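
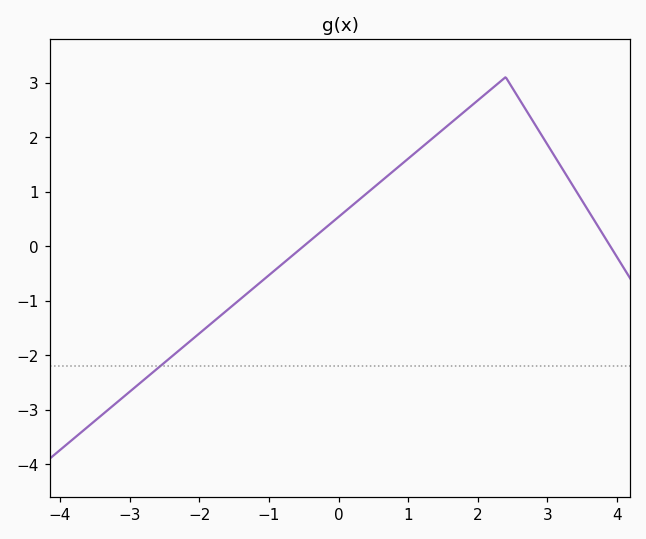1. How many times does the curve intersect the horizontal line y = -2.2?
1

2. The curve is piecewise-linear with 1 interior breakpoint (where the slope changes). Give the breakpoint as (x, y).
(2.4, 3.1)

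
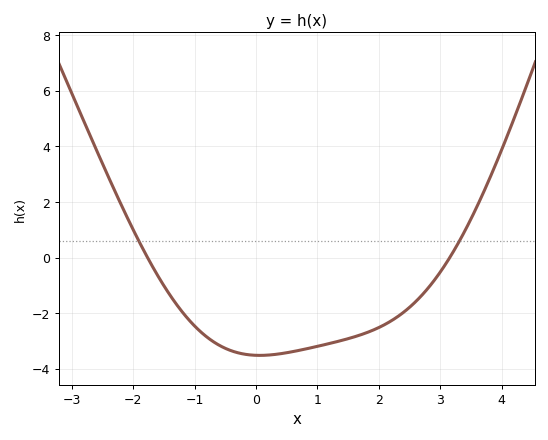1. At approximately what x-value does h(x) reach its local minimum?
0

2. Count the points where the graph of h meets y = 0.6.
2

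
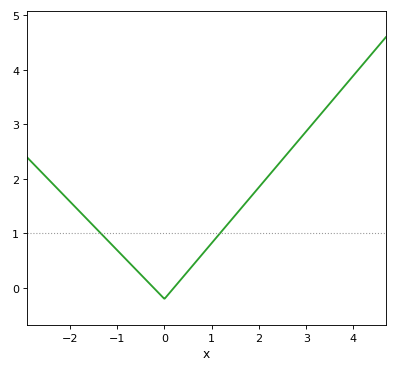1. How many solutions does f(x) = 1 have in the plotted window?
2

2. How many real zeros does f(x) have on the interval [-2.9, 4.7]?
2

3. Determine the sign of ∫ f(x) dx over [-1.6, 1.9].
positive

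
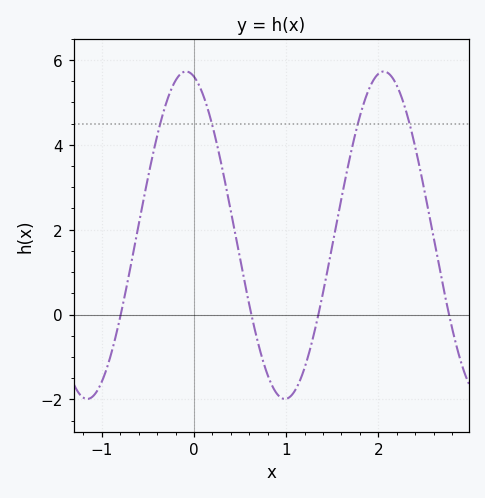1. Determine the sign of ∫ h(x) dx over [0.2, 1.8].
positive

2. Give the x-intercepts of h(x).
-0.795, 0.623, 1.35, 2.77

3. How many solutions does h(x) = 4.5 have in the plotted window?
4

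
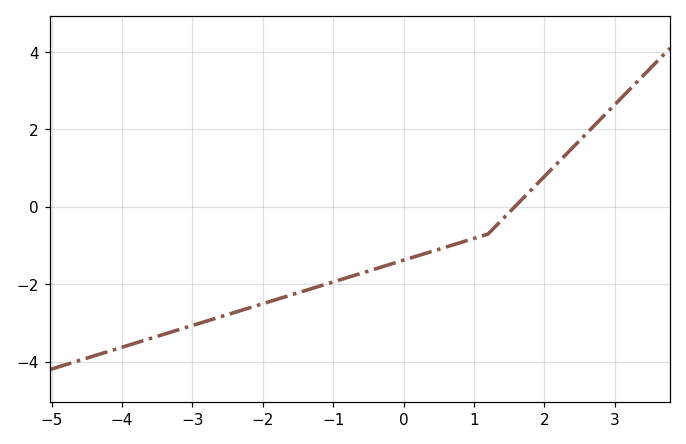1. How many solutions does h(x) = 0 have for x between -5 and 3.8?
1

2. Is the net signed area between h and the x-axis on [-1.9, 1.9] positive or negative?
negative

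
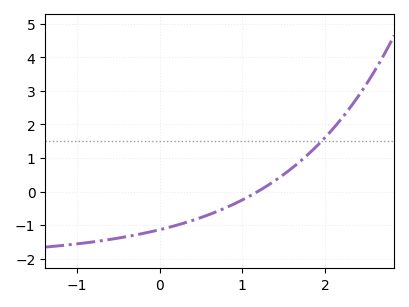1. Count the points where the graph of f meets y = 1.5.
1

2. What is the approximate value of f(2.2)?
2.2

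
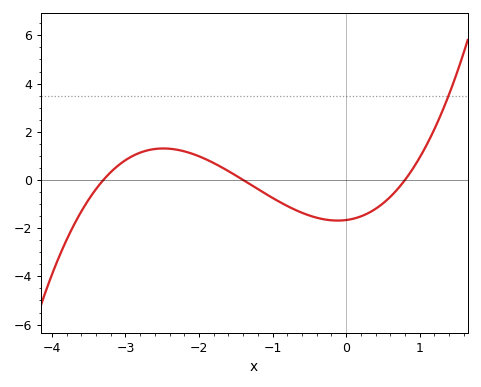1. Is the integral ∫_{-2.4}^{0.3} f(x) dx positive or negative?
negative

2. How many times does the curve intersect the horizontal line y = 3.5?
1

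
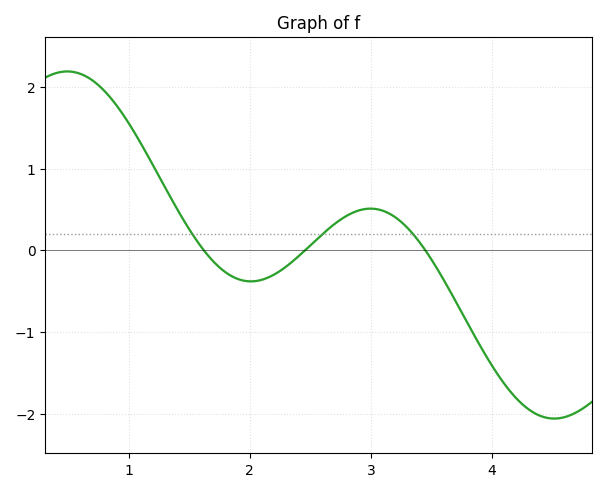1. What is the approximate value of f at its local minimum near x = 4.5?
-2.06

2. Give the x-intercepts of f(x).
1.62, 2.46, 3.45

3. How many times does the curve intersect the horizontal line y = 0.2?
3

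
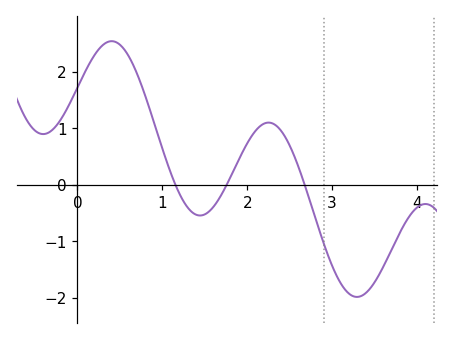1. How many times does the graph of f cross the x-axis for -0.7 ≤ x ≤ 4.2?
3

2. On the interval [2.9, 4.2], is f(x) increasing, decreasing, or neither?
neither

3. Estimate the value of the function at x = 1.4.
-0.535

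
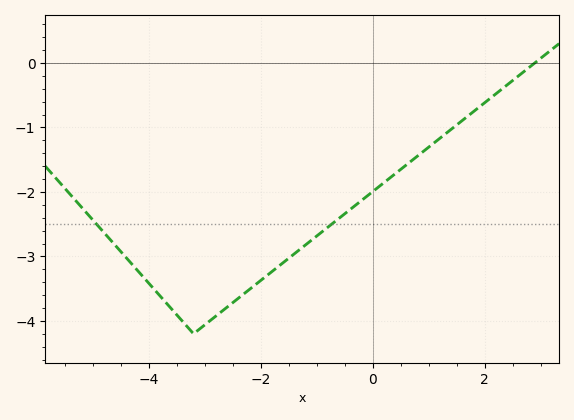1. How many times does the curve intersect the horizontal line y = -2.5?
2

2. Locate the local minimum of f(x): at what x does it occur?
-3.2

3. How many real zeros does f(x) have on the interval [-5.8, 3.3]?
1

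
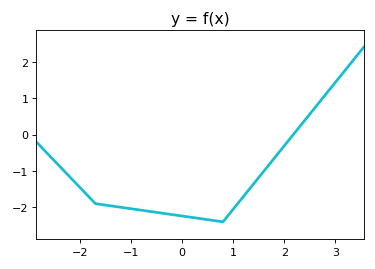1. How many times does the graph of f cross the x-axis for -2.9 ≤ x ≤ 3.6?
1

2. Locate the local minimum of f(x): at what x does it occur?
0.8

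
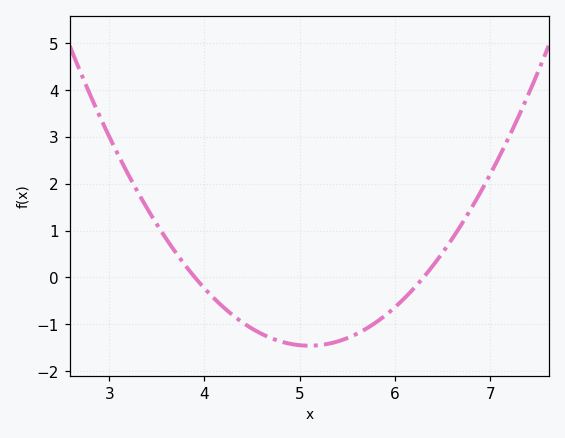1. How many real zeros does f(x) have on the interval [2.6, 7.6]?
2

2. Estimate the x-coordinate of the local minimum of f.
5.1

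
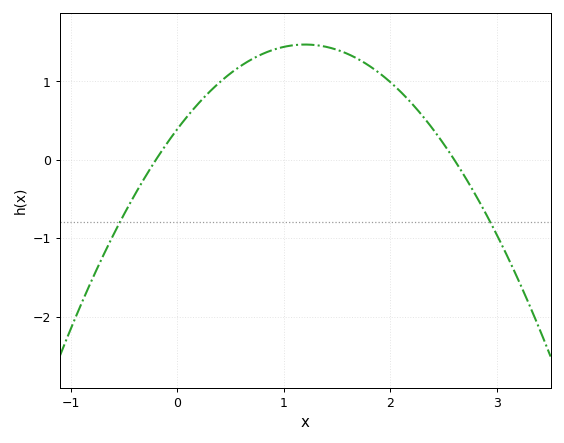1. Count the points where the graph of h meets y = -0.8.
2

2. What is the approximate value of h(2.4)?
0.39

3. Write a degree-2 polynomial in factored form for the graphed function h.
y = -0.75(x + 0.2)(x - 2.6)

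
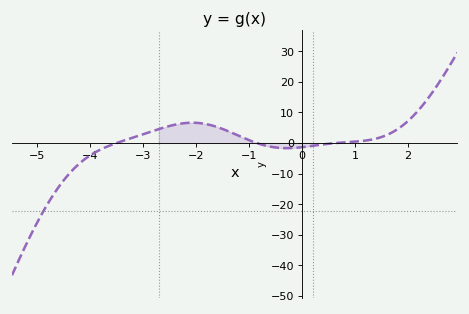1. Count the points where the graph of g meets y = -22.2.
1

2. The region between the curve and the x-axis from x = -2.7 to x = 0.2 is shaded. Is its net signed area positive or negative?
positive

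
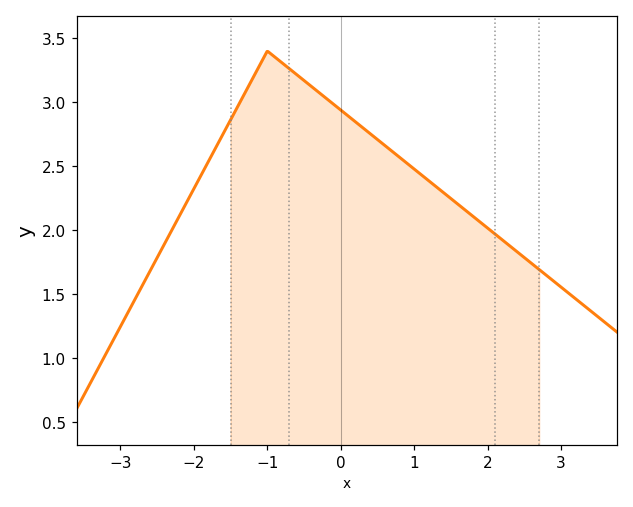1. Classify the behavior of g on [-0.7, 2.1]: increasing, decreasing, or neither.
decreasing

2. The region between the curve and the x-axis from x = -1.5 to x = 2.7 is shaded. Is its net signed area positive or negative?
positive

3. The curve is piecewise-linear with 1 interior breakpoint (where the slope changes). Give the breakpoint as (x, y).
(-1, 3.4)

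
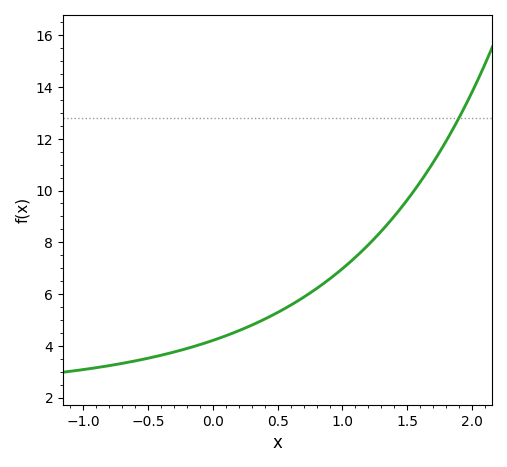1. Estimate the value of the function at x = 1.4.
9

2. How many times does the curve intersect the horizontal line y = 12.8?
1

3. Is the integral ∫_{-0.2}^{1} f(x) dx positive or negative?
positive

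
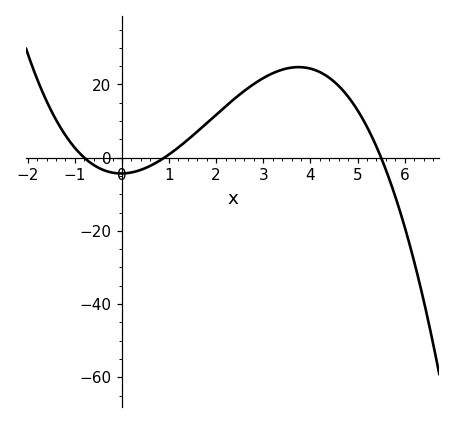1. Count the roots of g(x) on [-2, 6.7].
3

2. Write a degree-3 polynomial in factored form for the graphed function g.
y = -1.09(x + 0.8)(x - 0.9)(x - 5.5)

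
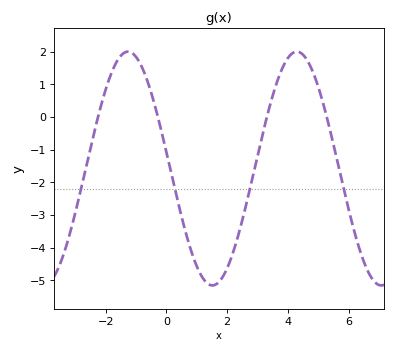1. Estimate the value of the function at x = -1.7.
1.58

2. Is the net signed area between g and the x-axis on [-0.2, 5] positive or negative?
negative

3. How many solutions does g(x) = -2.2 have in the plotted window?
4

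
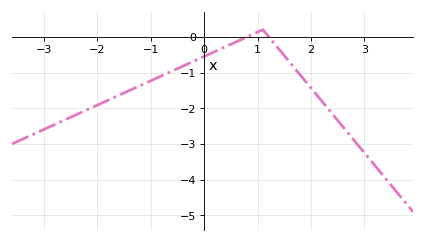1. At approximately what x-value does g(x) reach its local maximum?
1.1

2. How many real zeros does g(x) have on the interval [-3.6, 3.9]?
2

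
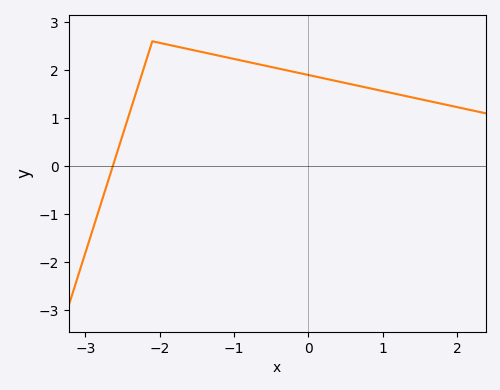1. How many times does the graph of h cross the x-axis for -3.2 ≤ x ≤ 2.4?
1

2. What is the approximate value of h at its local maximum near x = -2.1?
2.6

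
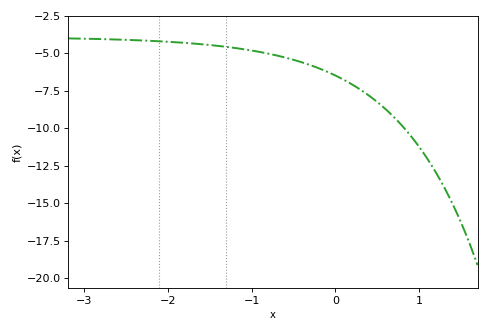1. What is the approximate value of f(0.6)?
-8.74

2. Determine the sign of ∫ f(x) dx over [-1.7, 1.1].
negative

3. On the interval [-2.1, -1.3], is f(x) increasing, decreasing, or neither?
decreasing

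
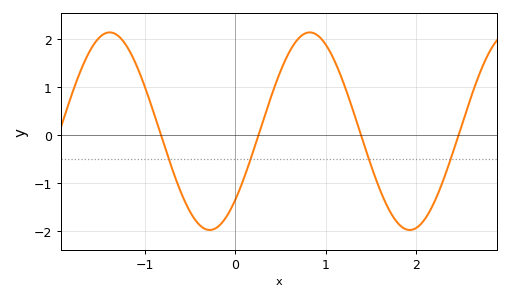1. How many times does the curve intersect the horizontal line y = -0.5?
4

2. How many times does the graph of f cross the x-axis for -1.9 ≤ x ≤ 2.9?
4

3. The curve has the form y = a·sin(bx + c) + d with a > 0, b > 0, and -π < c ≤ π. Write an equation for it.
y = 2.06sin(2.83x - 0.762) + 0.08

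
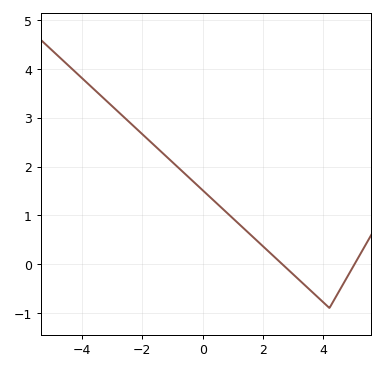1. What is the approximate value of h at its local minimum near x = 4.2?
-0.9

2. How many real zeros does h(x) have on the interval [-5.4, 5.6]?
2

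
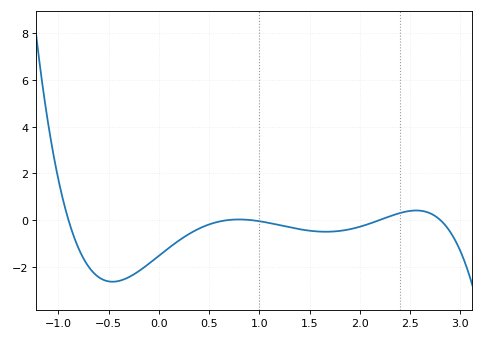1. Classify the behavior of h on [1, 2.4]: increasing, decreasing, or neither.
neither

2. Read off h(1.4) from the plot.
-0.397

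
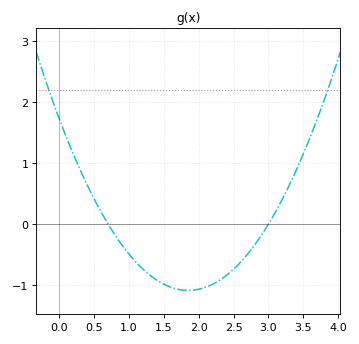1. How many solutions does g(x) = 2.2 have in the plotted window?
2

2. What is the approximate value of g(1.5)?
-0.984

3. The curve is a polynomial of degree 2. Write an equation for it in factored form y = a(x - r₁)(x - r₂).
y = 0.82(x - 0.7)(x - 3)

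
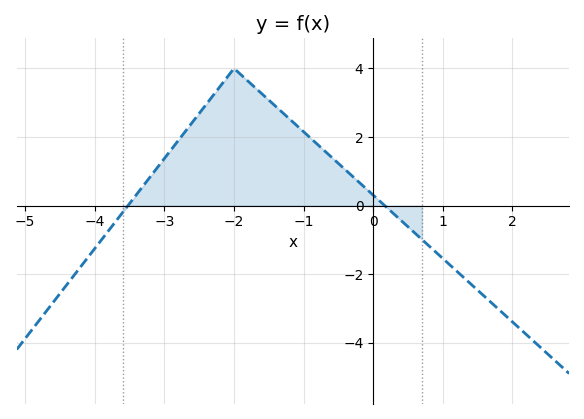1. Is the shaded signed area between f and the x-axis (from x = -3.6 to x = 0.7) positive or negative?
positive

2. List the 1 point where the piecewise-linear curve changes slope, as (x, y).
(-2, 4)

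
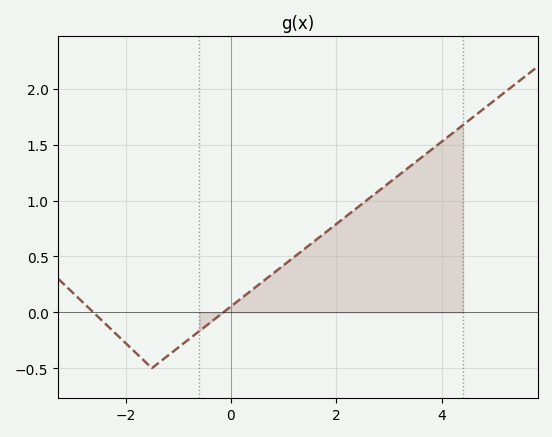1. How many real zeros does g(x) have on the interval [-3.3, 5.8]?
2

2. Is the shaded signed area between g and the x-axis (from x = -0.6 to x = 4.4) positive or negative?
positive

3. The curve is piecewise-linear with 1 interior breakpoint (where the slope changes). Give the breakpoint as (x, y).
(-1.5, -0.5)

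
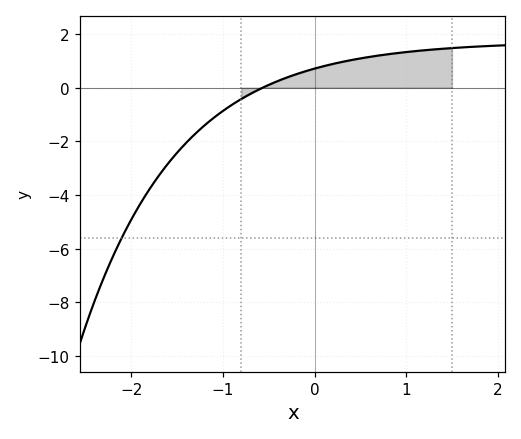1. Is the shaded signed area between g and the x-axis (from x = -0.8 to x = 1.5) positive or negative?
positive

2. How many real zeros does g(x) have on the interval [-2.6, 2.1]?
1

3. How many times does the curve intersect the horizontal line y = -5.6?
1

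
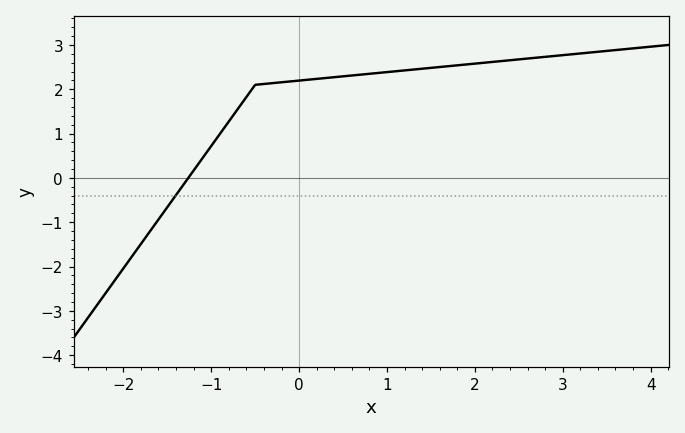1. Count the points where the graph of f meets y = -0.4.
1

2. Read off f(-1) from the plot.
0.7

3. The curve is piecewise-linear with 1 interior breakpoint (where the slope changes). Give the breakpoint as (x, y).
(-0.5, 2.1)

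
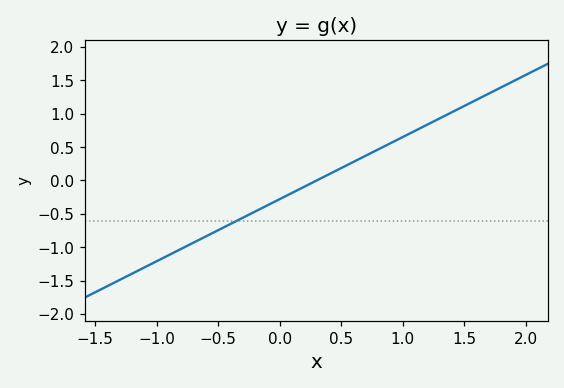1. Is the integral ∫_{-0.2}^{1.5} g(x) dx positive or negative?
positive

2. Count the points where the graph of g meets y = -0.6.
1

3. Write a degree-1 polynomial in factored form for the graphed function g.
y = 0.93(x - 0.3)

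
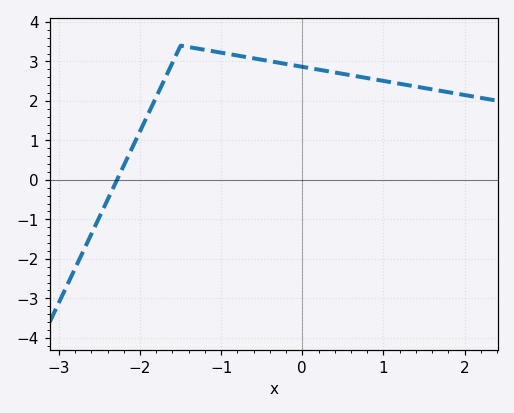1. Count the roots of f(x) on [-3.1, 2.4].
1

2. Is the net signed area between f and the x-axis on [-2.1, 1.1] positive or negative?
positive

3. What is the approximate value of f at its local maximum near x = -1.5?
3.4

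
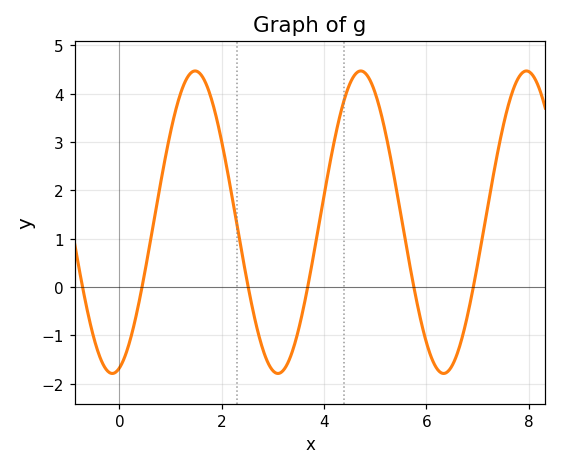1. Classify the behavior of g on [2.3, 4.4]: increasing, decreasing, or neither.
neither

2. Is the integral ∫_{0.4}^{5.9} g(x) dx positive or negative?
positive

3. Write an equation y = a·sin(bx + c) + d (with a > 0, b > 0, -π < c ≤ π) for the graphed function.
y = 3.13sin(1.9x - 1.3) + 1.34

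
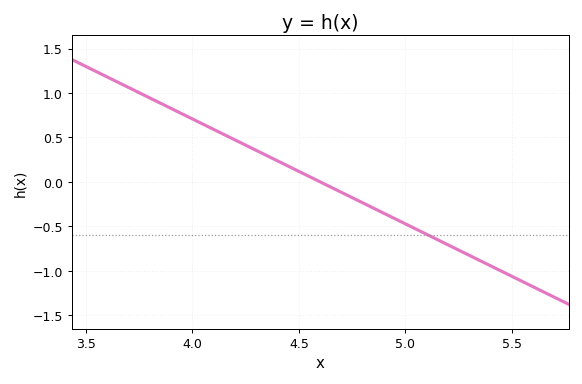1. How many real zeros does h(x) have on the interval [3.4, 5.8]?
1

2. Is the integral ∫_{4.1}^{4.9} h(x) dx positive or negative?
positive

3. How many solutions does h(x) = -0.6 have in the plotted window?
1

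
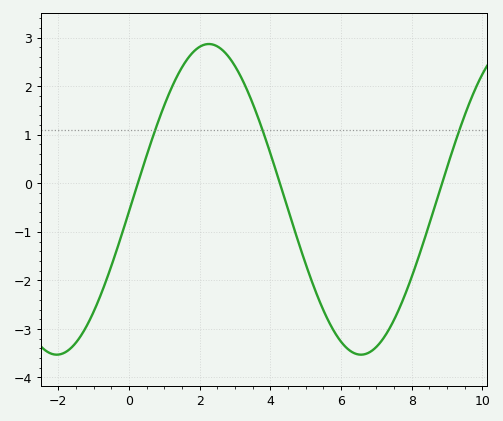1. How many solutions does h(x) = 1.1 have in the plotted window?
3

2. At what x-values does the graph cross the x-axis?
0.251, 4.27, 8.86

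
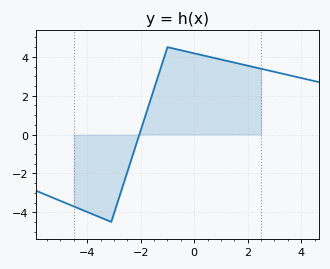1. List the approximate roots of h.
-2.05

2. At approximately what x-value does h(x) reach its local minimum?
-3.1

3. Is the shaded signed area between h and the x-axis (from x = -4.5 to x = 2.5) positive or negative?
positive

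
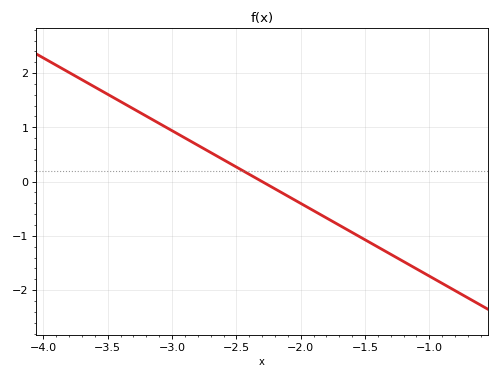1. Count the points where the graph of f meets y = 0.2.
1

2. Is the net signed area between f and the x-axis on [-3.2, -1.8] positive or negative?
positive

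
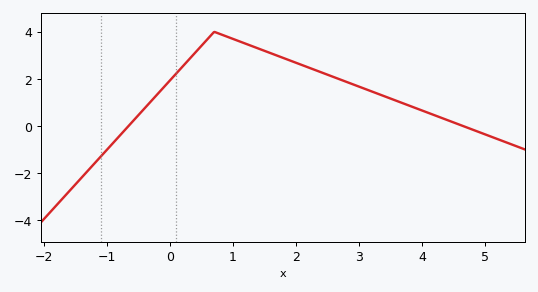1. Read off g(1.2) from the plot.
3.49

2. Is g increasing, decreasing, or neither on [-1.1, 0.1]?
increasing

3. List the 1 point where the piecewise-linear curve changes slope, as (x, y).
(0.7, 4)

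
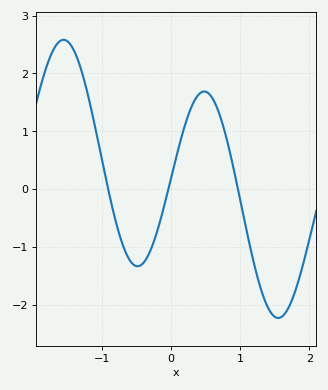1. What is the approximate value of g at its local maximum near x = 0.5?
1.7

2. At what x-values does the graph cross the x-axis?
-0.9, 0, 1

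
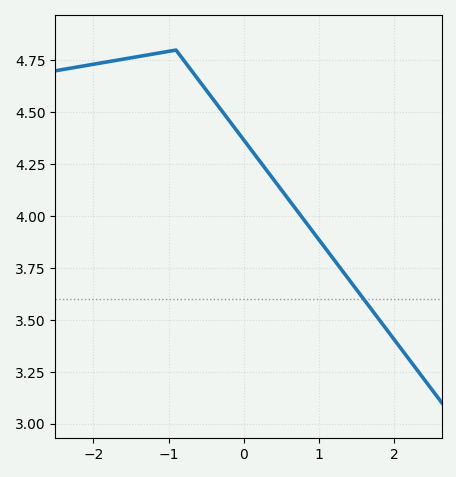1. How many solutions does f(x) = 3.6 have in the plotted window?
1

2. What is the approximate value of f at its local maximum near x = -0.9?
4.8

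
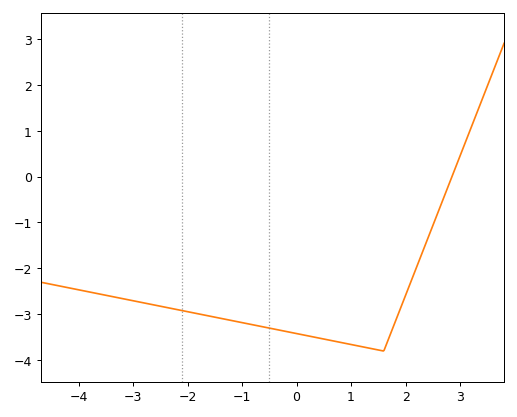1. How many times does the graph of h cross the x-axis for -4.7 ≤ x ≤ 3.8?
1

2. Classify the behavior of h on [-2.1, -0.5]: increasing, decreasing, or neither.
decreasing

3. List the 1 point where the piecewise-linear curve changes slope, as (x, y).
(1.6, -3.8)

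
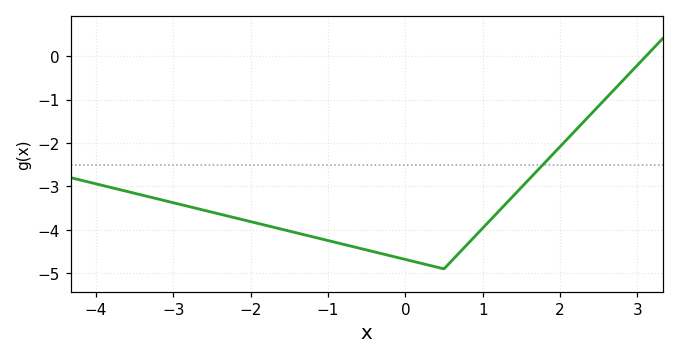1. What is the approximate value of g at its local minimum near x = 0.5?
-4.9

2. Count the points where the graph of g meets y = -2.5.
1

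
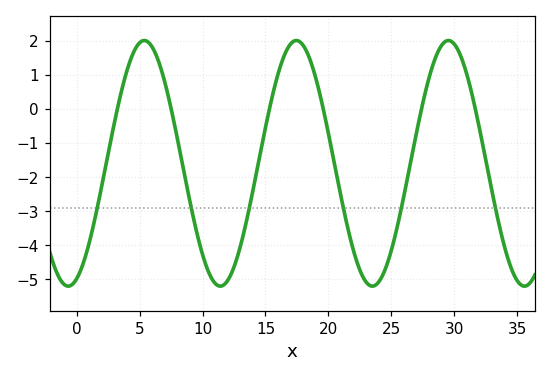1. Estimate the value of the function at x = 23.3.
-5.2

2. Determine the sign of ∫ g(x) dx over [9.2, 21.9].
negative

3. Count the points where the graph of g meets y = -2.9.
6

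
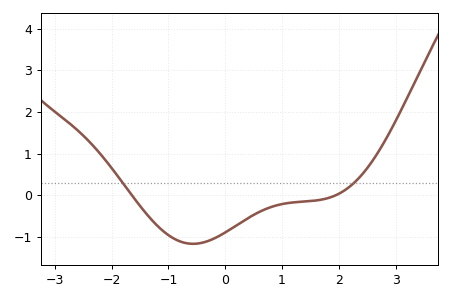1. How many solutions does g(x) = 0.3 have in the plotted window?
2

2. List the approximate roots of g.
-1.64, 1.95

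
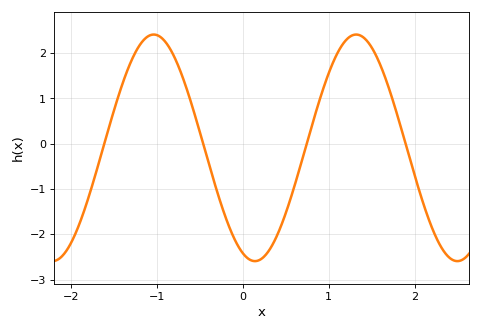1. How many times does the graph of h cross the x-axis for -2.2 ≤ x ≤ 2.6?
4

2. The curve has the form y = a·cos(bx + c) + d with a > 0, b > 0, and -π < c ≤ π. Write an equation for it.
y = 2.5cos(2.7x + 2.8) - 0.09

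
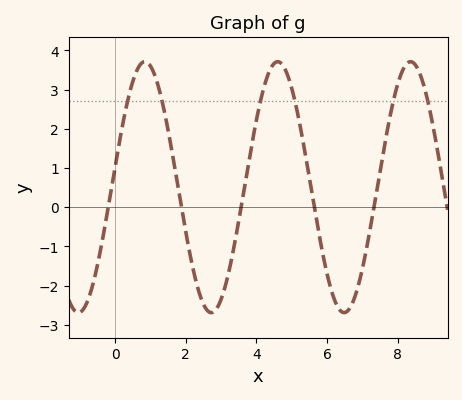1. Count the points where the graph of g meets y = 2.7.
6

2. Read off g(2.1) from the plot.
-1.1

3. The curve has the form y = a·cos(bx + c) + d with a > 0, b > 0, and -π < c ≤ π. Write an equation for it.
y = 3.2cos(1.7x - 1.4) + 0.51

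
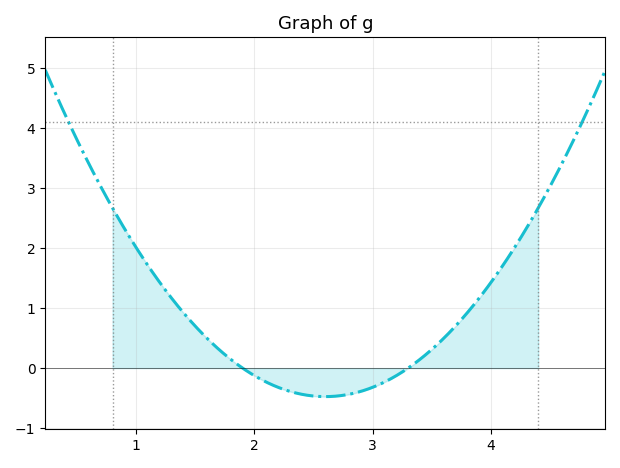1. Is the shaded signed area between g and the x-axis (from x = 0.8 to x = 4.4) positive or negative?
positive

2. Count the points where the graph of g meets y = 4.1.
2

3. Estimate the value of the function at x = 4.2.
2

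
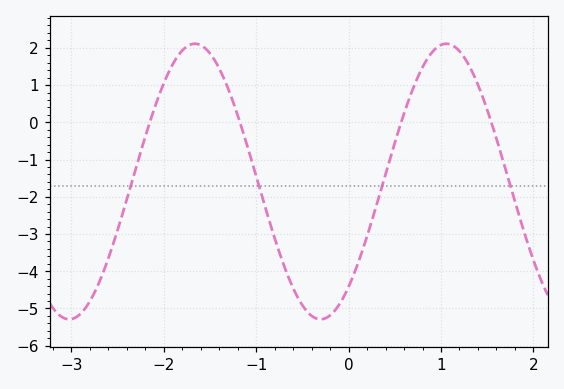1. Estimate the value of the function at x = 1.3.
1.5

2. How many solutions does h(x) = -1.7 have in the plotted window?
4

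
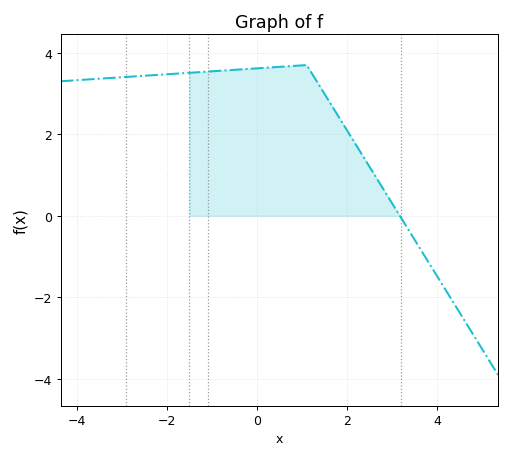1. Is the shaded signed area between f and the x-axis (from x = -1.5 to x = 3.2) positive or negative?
positive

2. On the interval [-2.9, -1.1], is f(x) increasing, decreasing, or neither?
increasing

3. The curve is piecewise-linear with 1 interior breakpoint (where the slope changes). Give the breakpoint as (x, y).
(1.1, 3.7)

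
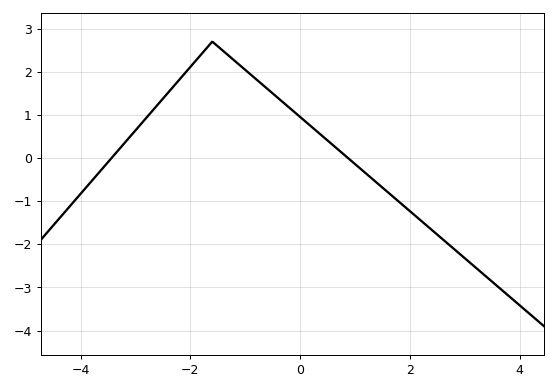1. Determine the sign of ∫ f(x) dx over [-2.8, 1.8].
positive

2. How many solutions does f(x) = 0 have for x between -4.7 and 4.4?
2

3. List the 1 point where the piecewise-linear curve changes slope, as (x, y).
(-1.6, 2.7)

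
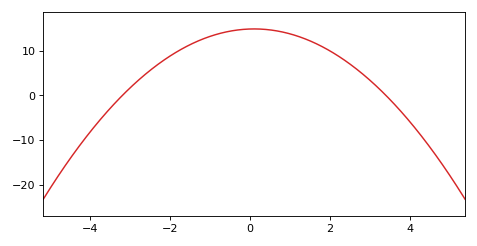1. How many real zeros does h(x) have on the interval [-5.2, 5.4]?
2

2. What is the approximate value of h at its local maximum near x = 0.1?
15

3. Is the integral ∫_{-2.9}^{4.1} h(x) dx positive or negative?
positive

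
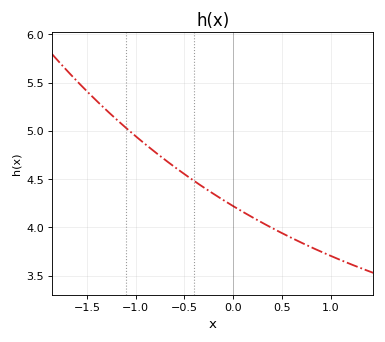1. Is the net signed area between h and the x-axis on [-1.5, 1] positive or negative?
positive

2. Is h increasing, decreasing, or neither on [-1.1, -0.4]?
decreasing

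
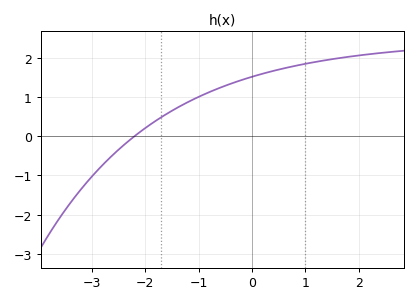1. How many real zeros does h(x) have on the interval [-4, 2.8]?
1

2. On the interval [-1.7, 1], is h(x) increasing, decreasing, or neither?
increasing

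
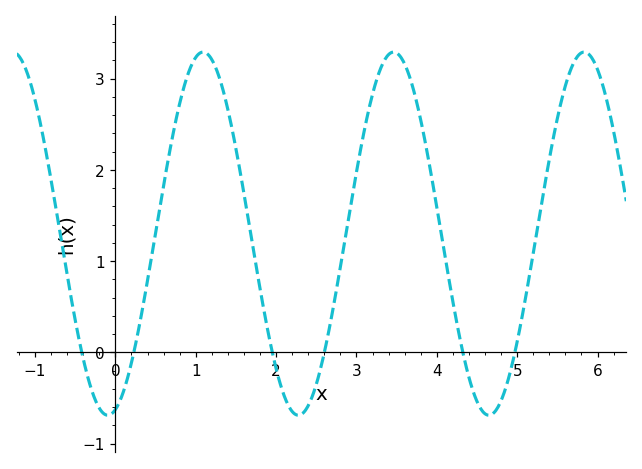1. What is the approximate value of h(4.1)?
1.06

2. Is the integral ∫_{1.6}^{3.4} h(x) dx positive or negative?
positive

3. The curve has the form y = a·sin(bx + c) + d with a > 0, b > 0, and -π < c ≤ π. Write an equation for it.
y = 1.99sin(2.65x - 1.32) + 1.3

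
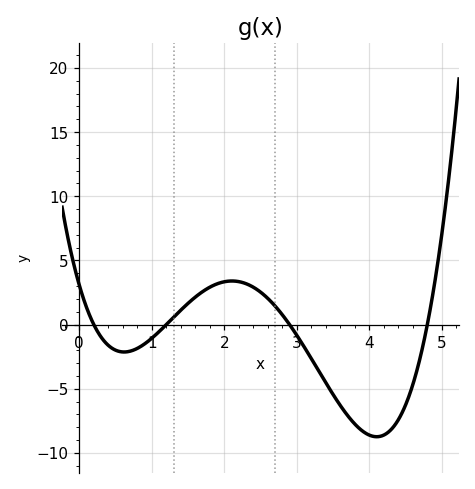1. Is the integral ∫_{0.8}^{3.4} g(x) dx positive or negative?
positive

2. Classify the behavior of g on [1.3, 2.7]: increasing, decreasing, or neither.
neither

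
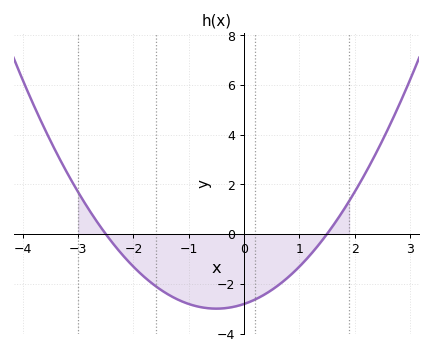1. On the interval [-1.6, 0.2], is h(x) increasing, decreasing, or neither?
neither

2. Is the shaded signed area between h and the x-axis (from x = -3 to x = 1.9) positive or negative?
negative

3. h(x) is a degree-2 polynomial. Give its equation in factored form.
y = 0.75(x + 2.5)(x - 1.5)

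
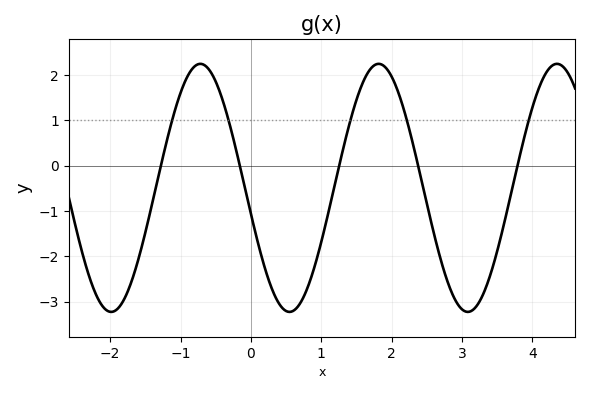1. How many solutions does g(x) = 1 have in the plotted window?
5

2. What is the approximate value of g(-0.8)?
2.19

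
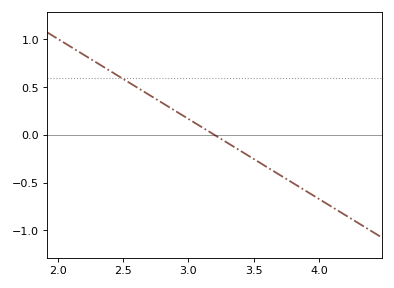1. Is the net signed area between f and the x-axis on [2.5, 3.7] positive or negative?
positive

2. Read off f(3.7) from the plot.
-0.4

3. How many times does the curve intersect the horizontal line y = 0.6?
1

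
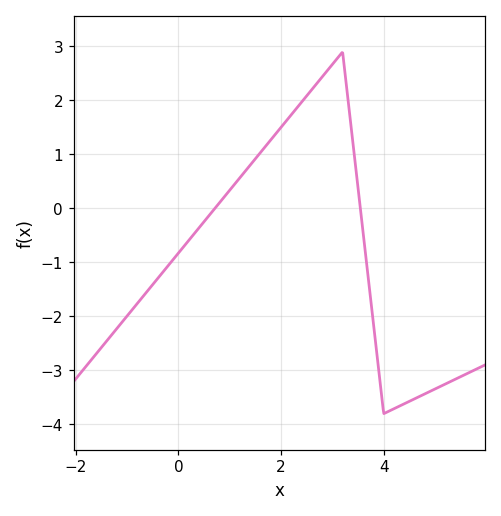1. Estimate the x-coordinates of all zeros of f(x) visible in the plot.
0.711, 3.55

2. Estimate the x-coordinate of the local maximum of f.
3.2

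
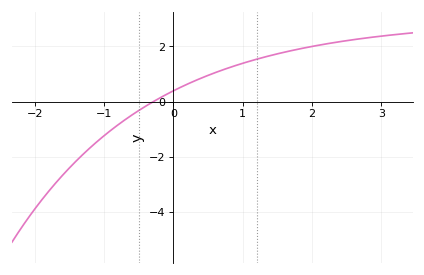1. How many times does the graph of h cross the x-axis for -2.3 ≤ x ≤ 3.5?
1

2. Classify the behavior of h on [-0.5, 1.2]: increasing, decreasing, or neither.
increasing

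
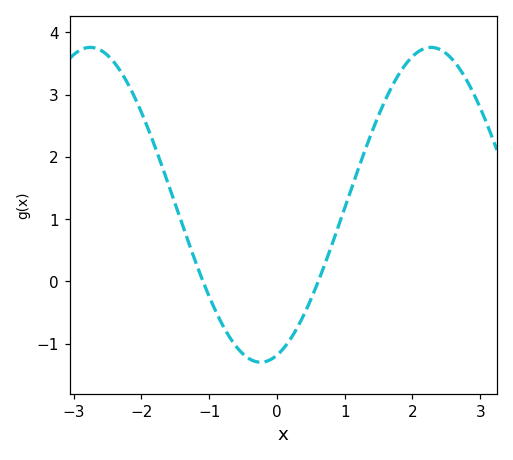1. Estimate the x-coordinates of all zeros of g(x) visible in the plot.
-1.1, 0.6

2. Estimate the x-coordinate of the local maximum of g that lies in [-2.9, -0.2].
-2.8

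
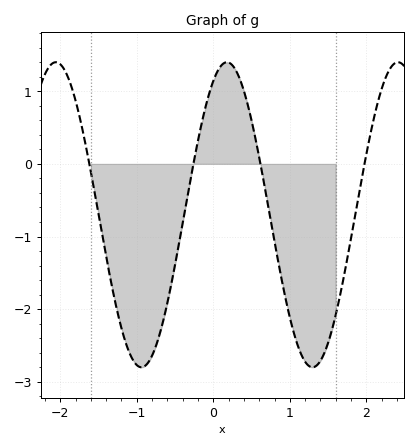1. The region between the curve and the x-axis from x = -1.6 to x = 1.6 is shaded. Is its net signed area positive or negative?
negative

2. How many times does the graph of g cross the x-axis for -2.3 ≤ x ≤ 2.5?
4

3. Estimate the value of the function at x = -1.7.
0.4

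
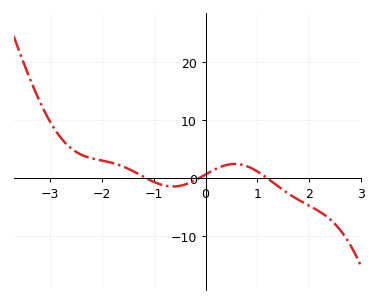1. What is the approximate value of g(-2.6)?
5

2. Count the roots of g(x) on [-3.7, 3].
3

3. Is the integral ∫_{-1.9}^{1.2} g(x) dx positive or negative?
positive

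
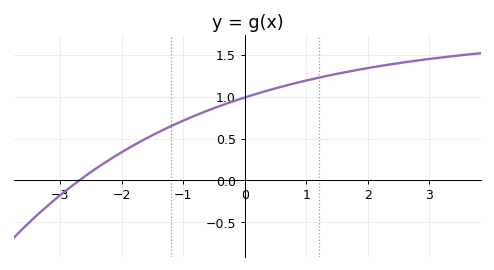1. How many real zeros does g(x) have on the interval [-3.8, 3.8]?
1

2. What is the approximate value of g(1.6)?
1.29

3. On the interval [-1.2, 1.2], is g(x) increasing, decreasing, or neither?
increasing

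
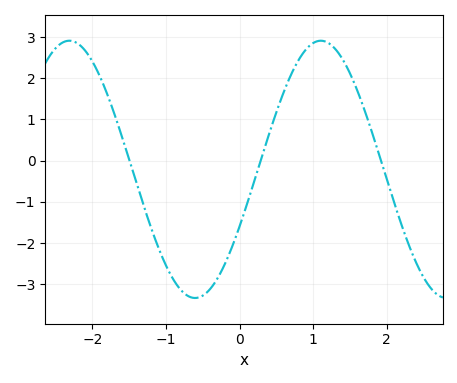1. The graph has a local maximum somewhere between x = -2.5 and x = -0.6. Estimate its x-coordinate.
-2.3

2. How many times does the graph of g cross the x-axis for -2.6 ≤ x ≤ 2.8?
3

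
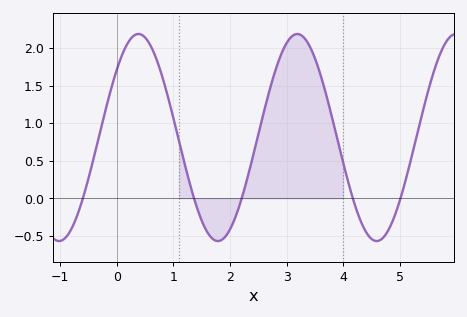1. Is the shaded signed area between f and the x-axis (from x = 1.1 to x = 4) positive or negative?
positive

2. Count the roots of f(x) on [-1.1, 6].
5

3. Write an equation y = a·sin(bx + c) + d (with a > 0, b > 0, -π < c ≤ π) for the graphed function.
y = 1.38sin(2.24x + 0.712) + 0.81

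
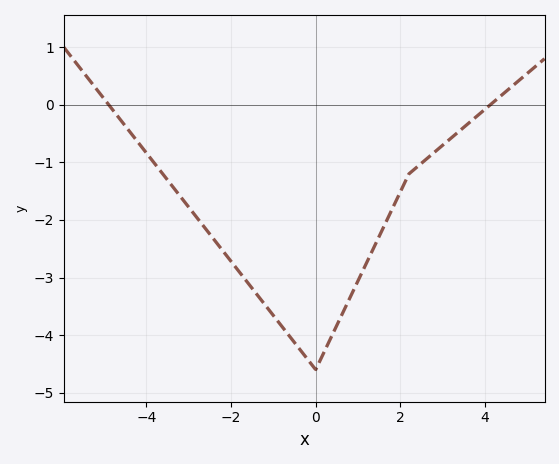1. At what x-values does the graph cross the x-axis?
-4.8, 4.2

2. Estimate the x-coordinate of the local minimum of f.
0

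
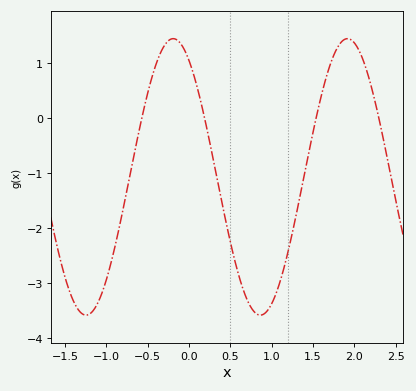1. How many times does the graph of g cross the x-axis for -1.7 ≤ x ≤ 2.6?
4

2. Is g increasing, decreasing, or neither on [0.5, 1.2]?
neither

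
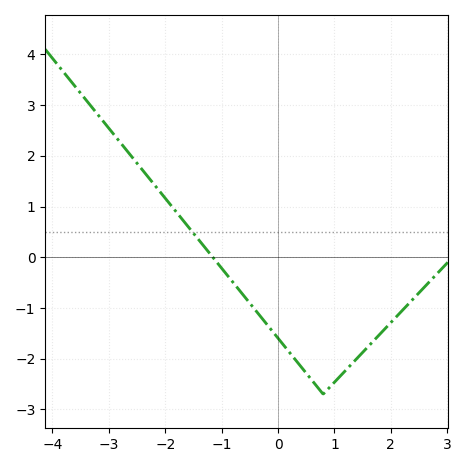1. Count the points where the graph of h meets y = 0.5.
1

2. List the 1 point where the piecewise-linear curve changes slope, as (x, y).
(0.8, -2.7)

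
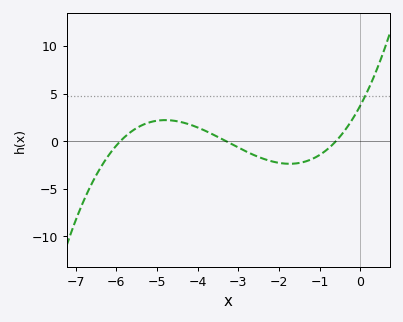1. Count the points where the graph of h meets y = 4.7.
1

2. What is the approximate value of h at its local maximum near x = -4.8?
2.22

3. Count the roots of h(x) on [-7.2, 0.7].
3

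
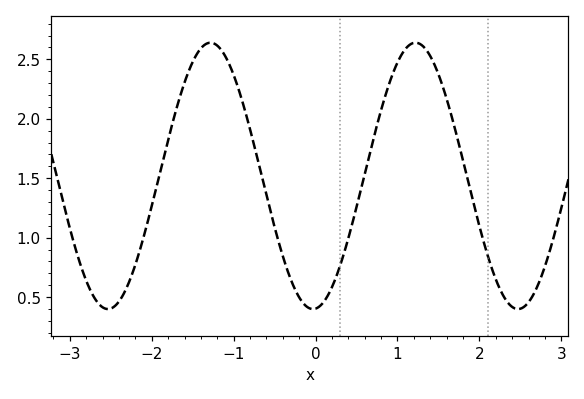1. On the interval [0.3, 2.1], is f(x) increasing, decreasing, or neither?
neither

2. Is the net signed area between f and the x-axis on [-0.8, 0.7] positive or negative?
positive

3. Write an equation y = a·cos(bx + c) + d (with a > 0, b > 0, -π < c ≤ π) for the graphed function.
y = 1.12cos(2.51x - 3.06) + 1.52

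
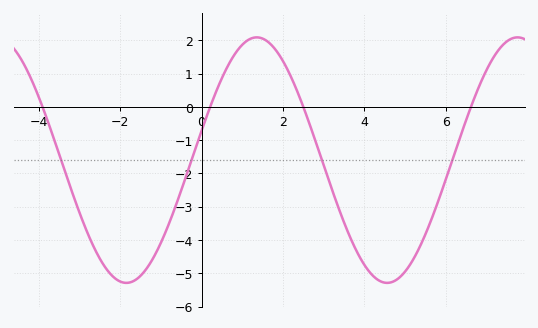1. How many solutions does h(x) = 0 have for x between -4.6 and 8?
4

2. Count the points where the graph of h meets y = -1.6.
4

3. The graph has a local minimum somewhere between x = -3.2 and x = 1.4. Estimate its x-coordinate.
-1.8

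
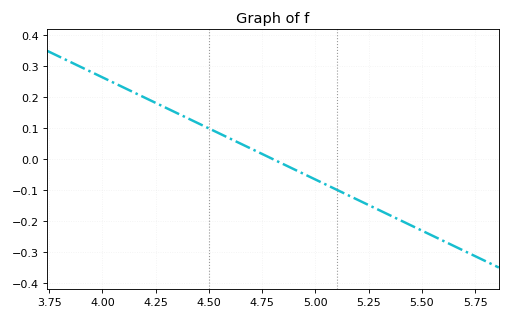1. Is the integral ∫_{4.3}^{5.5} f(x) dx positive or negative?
negative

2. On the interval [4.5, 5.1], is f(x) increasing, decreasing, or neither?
decreasing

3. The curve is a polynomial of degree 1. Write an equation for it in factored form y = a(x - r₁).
y = -0.33(x - 4.8)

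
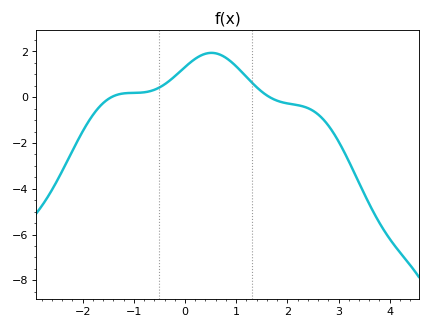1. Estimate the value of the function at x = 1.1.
1.12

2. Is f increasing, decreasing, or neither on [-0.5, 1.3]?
neither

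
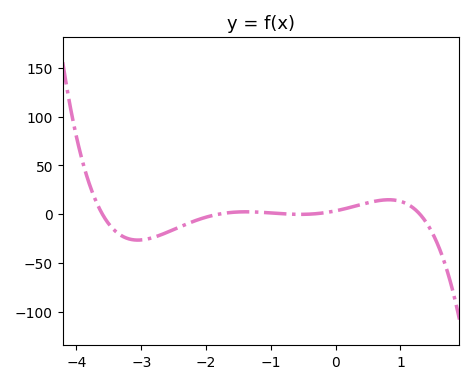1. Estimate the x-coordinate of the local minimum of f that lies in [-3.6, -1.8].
-3.1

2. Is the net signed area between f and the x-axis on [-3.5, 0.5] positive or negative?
negative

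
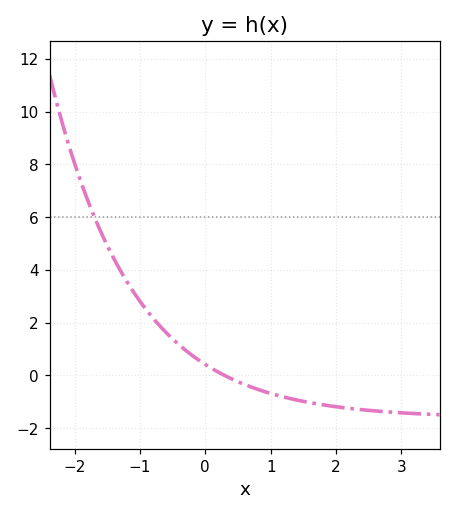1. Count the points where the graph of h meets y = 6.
1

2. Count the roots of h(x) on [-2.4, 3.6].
1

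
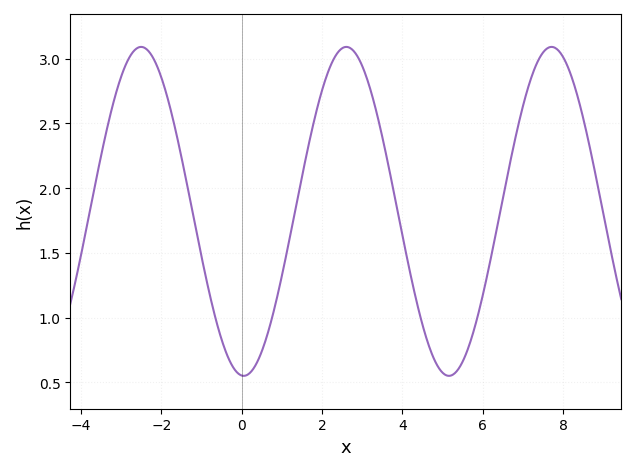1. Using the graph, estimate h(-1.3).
1.95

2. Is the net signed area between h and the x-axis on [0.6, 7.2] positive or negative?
positive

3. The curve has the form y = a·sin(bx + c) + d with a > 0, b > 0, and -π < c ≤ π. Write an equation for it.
y = 1.27sin(1.2x - 1.6) + 1.82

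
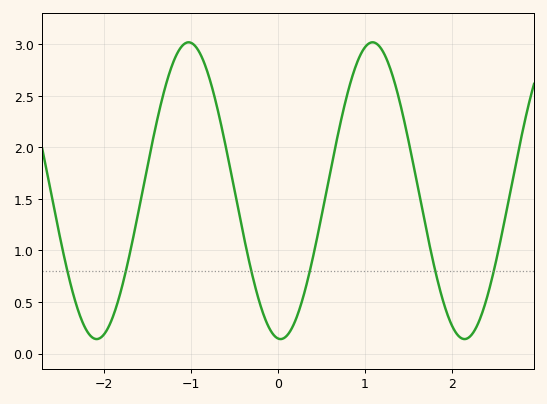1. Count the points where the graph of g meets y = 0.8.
6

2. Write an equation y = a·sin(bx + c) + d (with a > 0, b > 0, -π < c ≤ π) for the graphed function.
y = 1.44sin(2.97x - 1.66) + 1.58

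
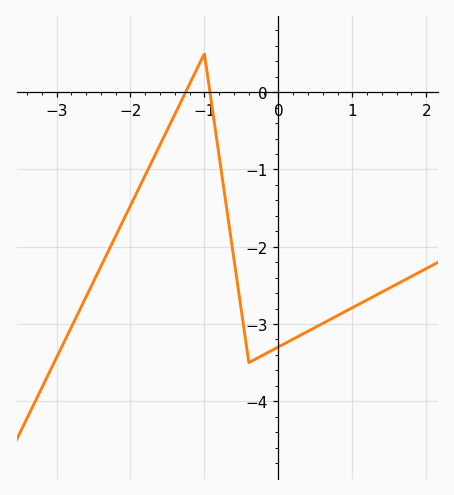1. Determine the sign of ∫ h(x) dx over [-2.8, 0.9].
negative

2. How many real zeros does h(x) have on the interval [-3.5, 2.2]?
2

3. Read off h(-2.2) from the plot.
-1.9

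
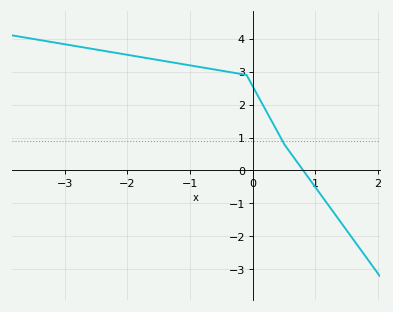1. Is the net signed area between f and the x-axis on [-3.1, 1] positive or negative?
positive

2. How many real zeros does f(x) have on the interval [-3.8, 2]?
1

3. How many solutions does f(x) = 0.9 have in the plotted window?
1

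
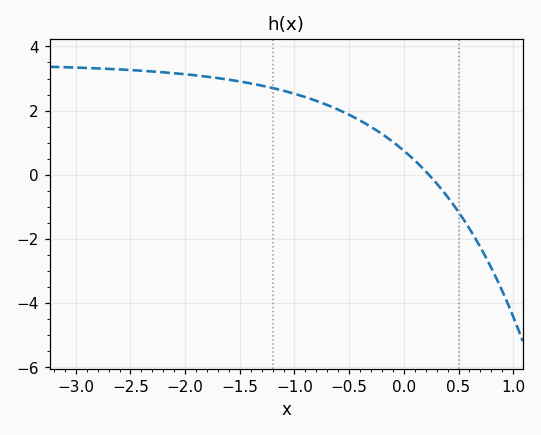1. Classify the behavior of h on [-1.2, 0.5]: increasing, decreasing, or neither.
decreasing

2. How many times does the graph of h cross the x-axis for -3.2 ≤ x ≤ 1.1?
1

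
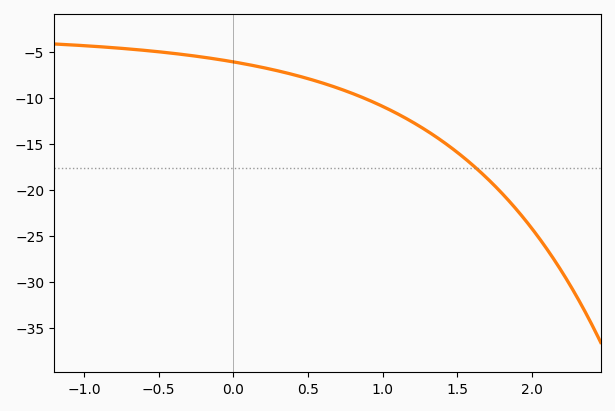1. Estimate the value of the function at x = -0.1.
-5.81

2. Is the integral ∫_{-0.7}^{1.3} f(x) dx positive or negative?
negative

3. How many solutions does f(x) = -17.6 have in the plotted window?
1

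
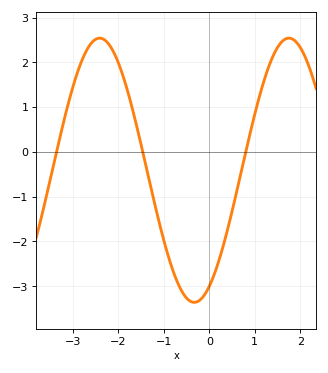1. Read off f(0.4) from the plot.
-1.74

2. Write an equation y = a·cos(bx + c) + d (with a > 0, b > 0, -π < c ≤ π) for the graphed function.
y = 2.95cos(1.51x - 2.64) - 0.41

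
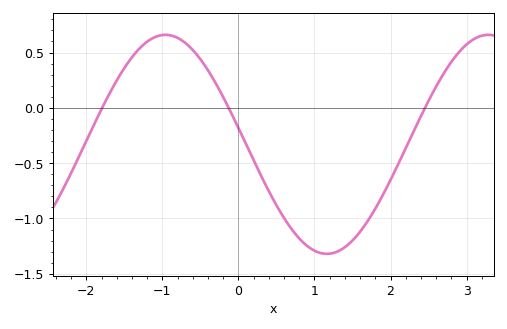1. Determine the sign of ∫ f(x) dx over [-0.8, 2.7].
negative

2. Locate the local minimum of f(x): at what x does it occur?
1.2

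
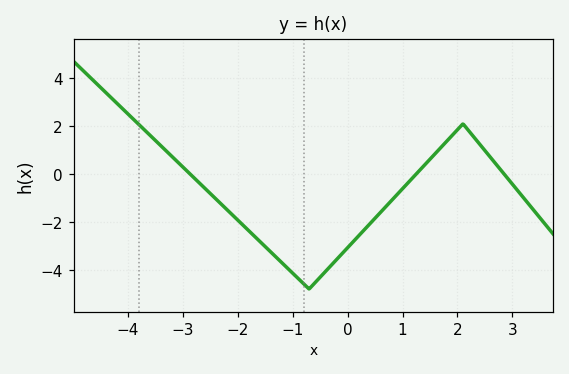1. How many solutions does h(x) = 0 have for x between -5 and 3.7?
3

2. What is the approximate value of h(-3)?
0.4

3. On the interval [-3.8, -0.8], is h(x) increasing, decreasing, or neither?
decreasing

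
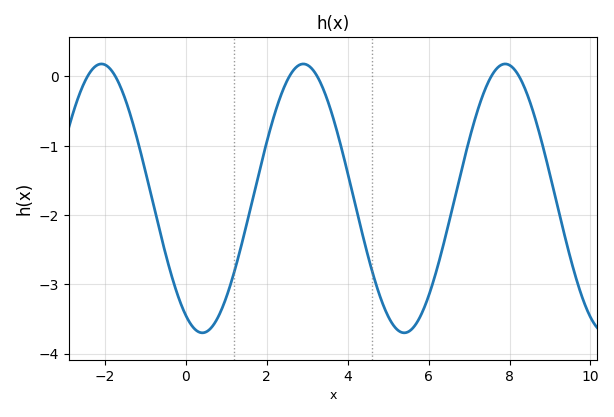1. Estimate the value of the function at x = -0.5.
-2.55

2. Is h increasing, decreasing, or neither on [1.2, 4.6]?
neither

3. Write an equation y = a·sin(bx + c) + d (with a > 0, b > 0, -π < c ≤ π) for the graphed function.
y = 1.94sin(1.26x - 2.09) - 1.76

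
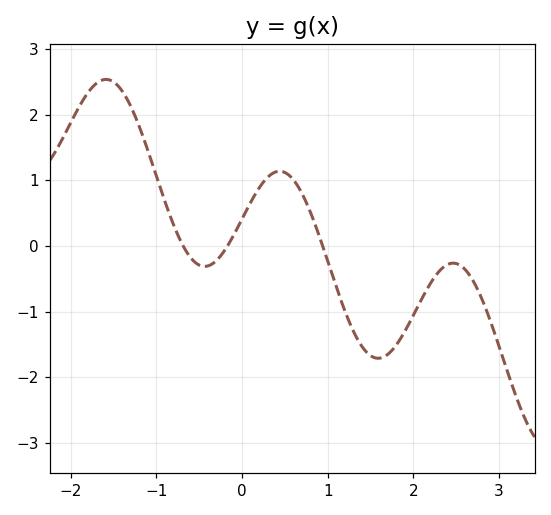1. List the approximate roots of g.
-0.7, -0.2, 0.9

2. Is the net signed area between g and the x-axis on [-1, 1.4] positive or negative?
positive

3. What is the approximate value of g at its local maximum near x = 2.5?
-0.3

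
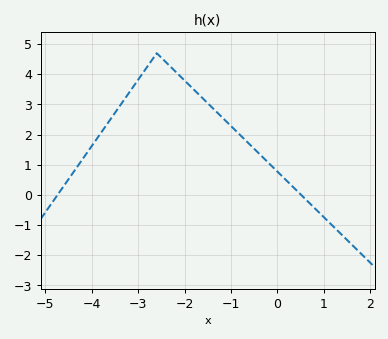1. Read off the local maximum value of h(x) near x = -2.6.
4.7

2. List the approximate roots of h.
-4.74, 0.513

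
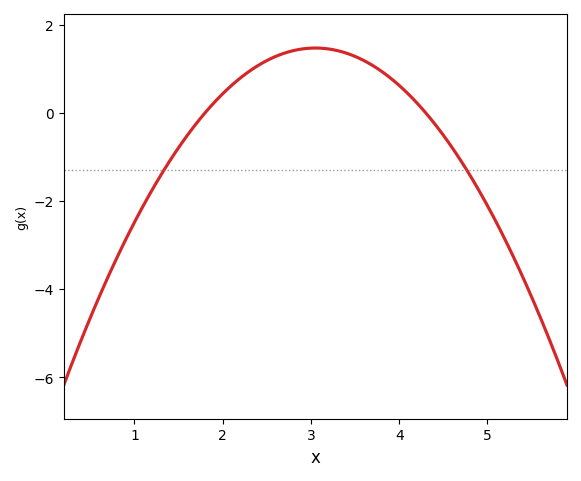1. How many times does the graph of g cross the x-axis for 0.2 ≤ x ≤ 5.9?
2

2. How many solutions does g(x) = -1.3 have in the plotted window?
2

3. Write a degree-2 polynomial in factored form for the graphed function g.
y = -0.94(x - 1.8)(x - 4.3)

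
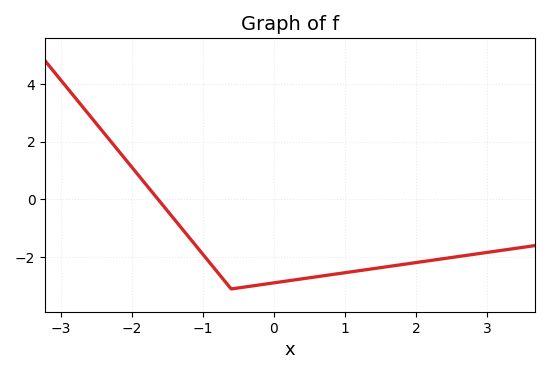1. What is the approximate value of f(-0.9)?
-2.2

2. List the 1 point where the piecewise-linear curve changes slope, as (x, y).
(-0.6, -3.1)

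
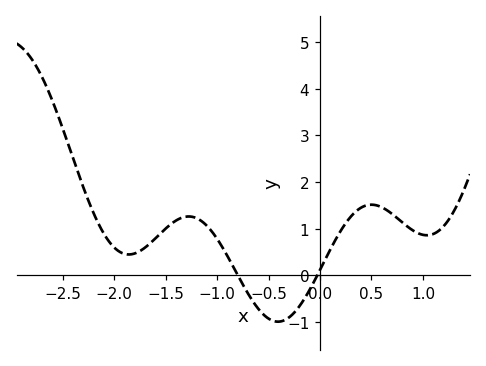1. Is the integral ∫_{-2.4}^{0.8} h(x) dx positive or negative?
positive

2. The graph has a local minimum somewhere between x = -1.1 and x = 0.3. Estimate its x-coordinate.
-0.4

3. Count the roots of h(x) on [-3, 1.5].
2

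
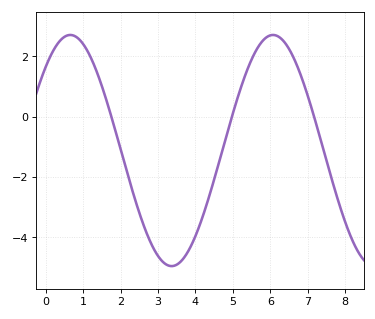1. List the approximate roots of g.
1.75, 4.97, 7.17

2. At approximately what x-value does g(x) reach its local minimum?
3.36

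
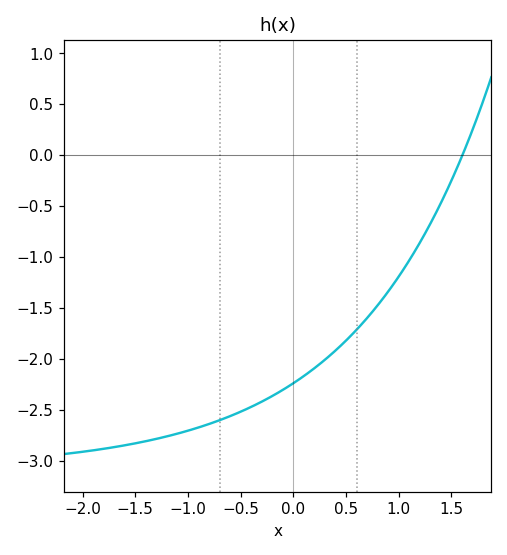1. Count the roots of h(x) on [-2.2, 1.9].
1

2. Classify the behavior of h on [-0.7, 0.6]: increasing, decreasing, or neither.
increasing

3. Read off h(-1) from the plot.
-2.71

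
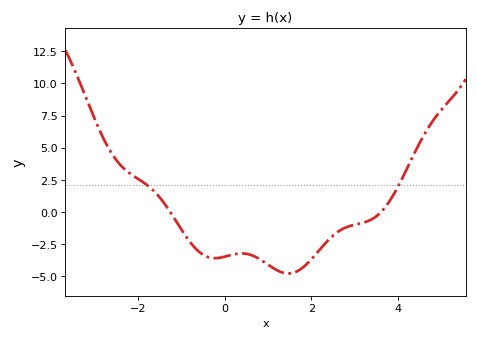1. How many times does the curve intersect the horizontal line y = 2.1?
2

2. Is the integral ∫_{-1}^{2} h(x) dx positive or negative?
negative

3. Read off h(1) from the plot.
-4.2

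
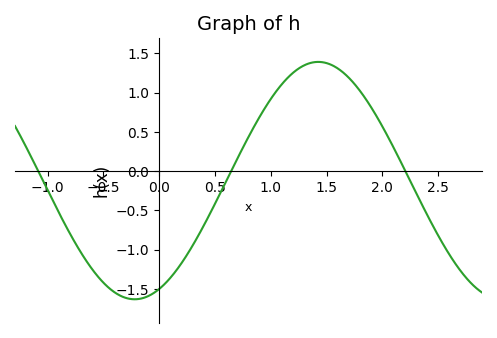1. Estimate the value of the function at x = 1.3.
1.35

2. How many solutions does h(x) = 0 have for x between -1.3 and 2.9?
3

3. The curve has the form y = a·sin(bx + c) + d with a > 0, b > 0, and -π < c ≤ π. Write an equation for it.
y = 1.51sin(1.9x - 1.2) - 0.12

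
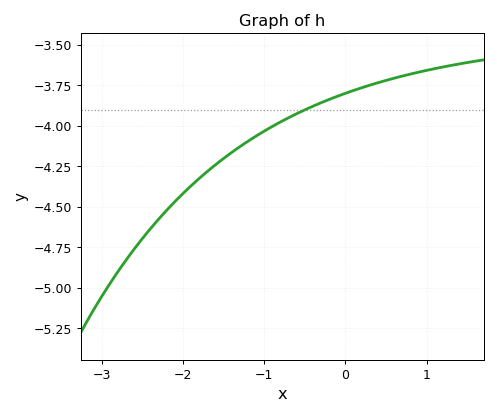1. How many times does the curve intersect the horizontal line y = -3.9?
1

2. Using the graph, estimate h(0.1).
-3.78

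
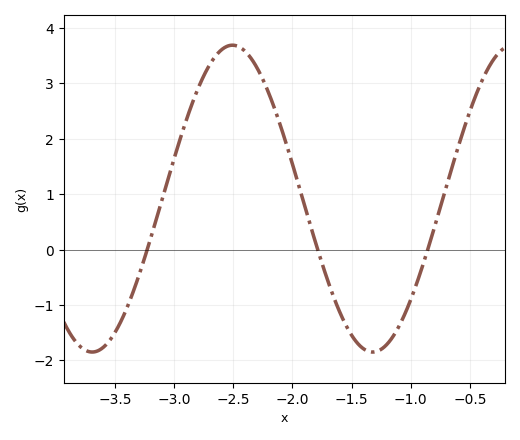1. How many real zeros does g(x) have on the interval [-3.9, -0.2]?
3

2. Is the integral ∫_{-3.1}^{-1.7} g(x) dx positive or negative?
positive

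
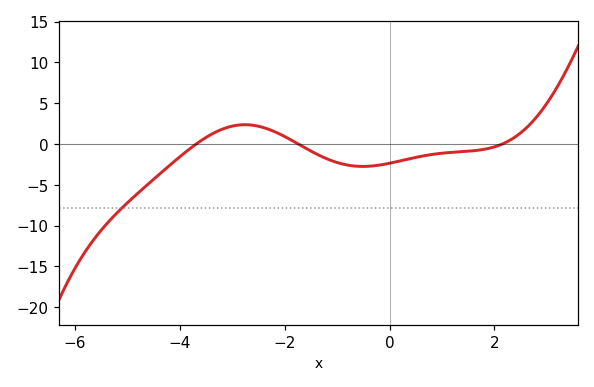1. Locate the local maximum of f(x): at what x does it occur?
-2.8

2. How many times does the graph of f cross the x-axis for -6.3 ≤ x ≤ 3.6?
3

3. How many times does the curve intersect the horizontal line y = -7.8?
1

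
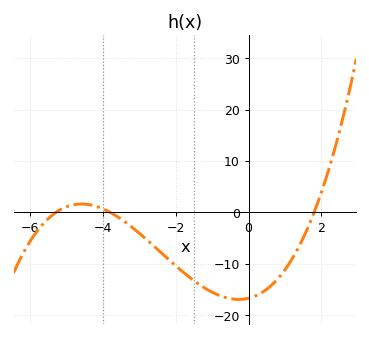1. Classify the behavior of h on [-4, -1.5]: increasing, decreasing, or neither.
decreasing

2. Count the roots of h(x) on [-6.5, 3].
3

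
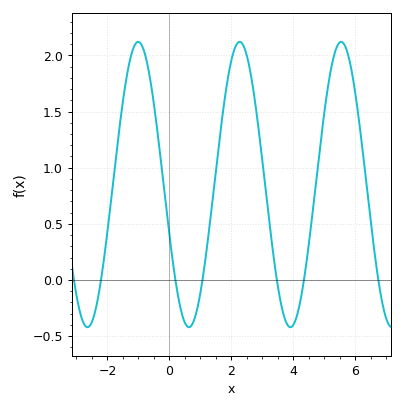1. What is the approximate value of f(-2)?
0.45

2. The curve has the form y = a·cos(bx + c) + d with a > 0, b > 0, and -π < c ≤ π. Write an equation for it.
y = 1.27cos(1.9x + 1.9) + 0.85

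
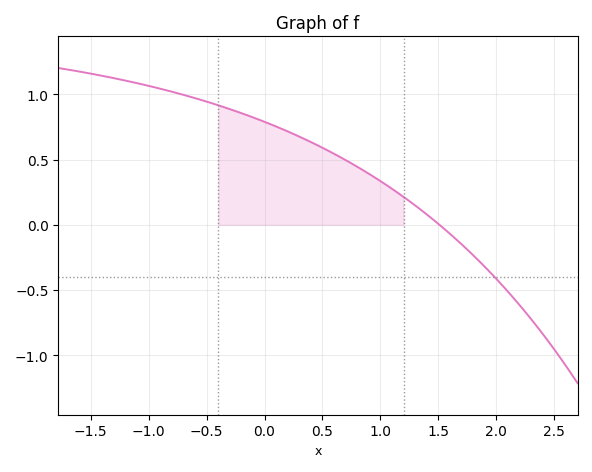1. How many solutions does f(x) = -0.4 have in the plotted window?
1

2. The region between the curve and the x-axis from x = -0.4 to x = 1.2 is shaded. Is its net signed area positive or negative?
positive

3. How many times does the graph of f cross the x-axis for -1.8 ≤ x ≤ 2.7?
1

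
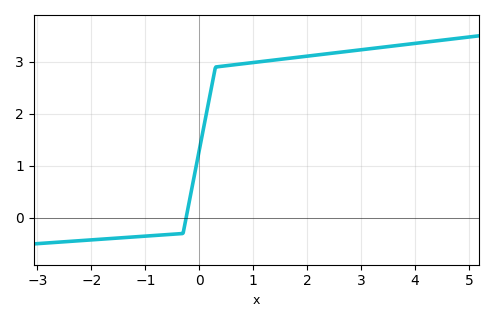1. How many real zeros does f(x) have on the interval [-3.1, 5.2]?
1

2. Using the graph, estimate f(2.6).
3.2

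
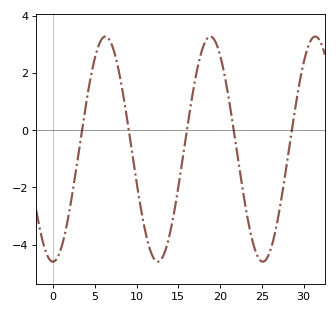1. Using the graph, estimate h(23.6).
-3.52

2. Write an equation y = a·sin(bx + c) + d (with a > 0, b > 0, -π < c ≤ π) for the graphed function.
y = 3.93sin(0.5x - 1.56) - 0.66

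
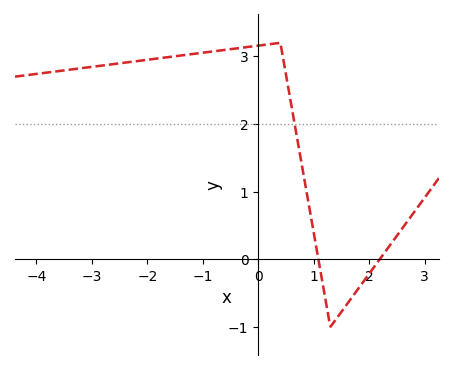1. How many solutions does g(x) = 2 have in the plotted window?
1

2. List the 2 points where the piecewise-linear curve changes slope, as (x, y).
(0.4, 3.2); (1.3, -1)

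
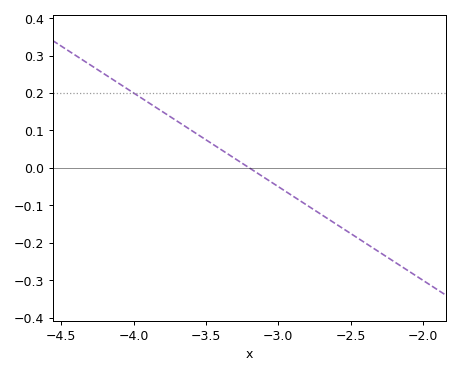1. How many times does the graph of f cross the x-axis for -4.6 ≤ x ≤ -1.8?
1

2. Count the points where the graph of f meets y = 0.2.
1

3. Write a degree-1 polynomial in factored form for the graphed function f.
y = -0.25(x + 3.2)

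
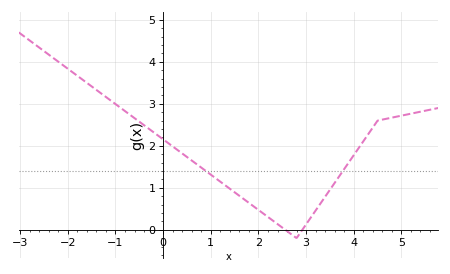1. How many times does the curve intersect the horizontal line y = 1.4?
2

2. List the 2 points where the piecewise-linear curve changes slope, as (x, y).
(2.8, -0.2); (4.5, 2.6)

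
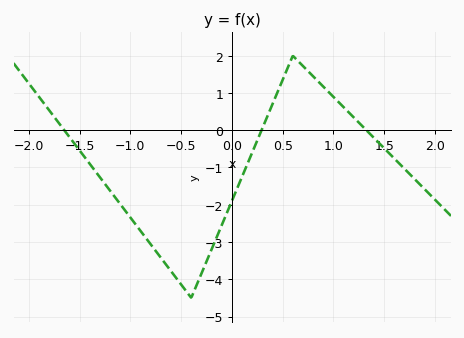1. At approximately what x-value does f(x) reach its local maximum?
0.6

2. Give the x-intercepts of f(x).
-1.7, 0.3, 1.3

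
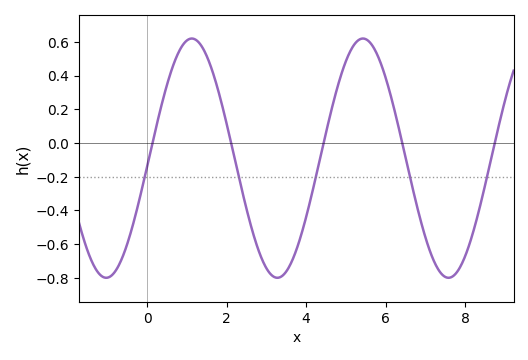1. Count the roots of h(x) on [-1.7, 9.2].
5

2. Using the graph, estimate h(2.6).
-0.481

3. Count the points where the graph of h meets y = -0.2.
5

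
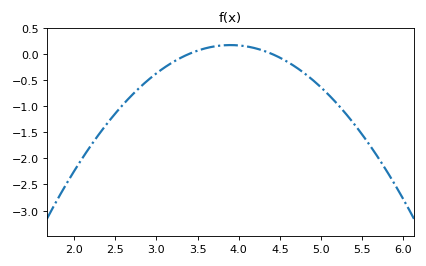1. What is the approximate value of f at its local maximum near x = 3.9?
0.15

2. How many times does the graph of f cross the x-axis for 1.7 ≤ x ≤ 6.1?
2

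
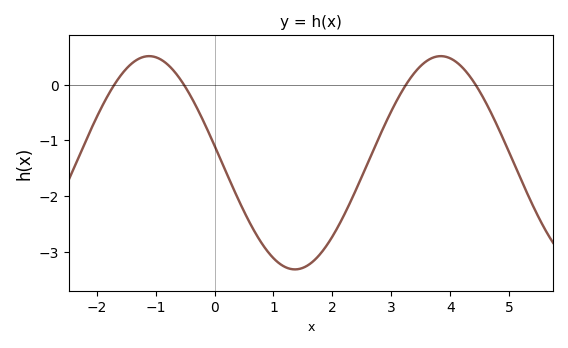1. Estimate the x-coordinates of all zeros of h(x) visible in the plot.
-1.7, -0.521, 3.25, 4.43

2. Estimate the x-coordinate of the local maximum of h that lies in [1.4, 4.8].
3.84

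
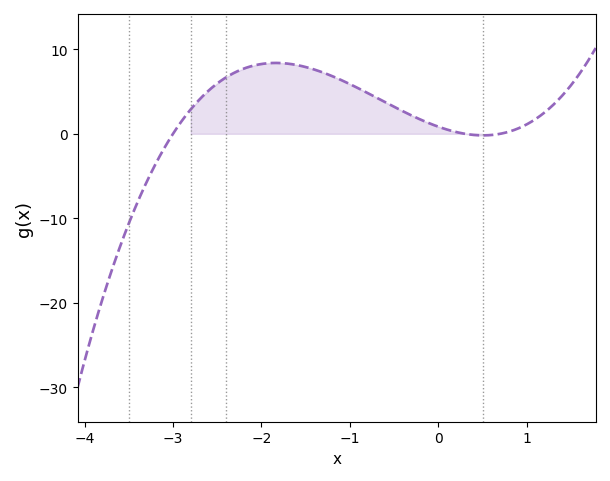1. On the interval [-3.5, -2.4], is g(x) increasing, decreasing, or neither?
increasing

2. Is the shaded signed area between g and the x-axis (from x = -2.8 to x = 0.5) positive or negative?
positive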